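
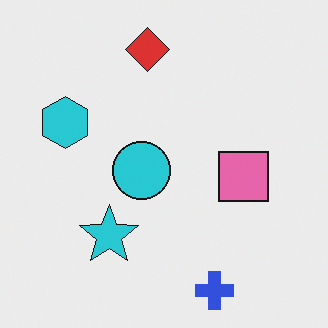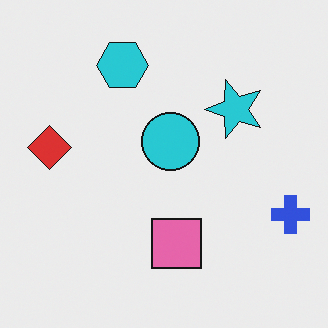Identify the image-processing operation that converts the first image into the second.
This is the original image transposed (reflected across the top-left ↔ bottom-right diagonal).

Shapes have swapped their row and column positions — what was in the top-right is now in the bottom-left — a diagonal reflection.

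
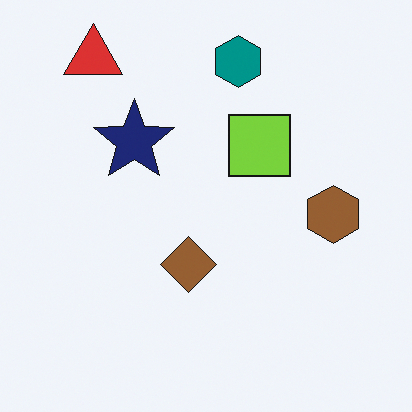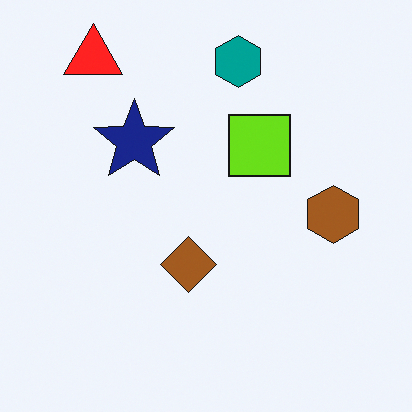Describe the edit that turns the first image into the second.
Slightly oversaturated.

All colors are more vivid — a global saturation change.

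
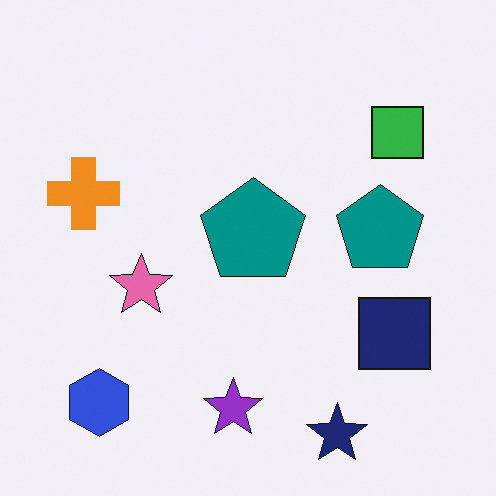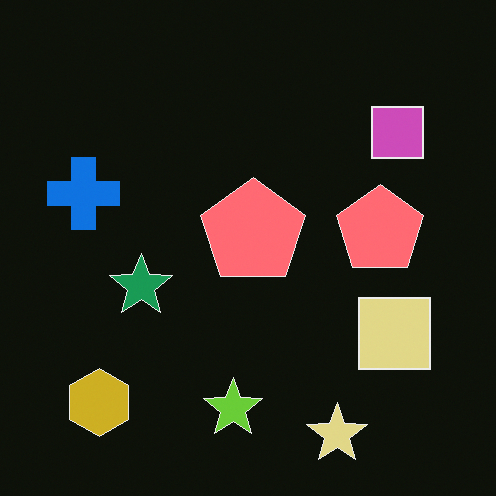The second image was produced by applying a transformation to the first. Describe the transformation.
The image was color-inverted (negative).

The light background has become dark and every shape's color is its complement — a photographic negative.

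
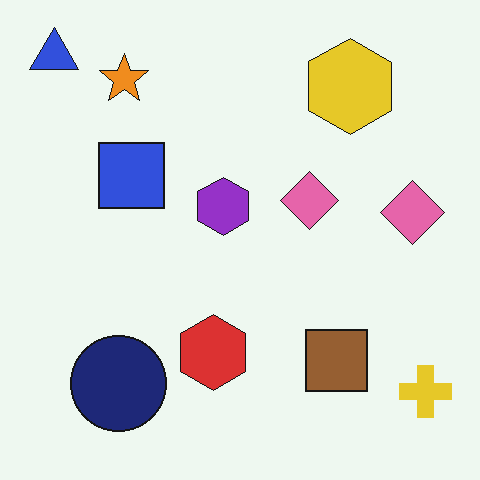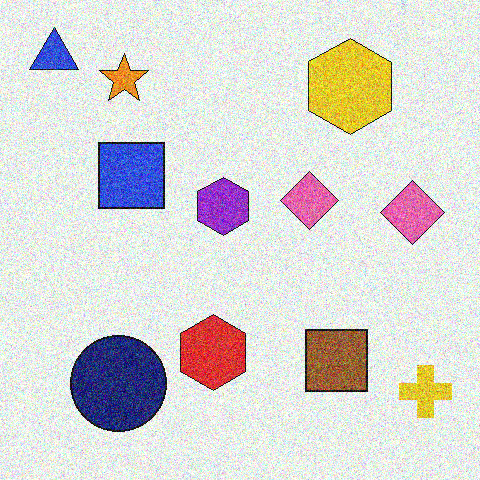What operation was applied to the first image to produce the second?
The image was degraded with a thick layer of grain.

Random speckle covers the whole image, including the flat background.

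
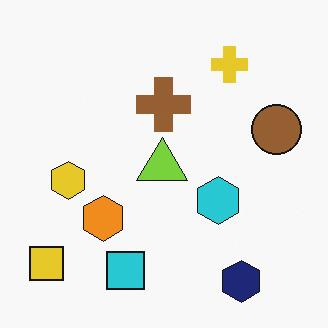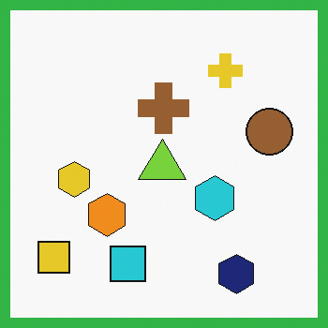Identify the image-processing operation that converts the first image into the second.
The transformation is: framed with a green border.

A solid green frame runs around the edge of the second image, with the content slightly shrunk inside it.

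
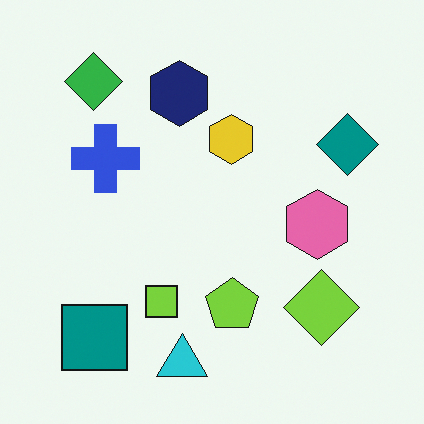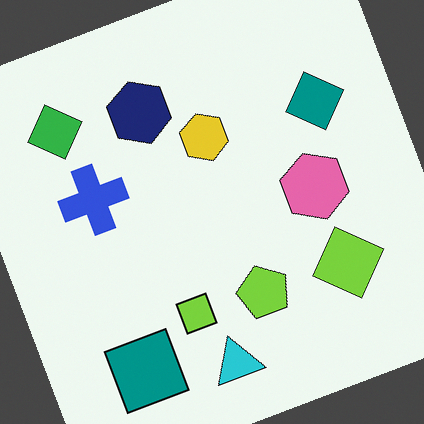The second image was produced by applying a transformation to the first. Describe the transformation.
This is the original image rotated counter-clockwise by a clearly visible amount.

Every shape is tilted by the same angle and the image corners show triangular fill wedges — a whole-image rotation by a non-right angle.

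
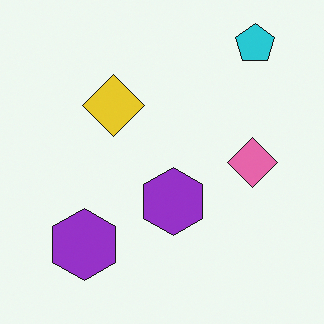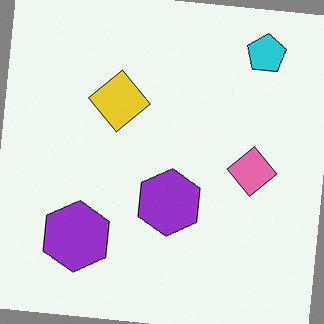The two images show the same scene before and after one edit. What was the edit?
The second image is the first rotated clockwise by a slight angle.

Every shape is tilted by the same angle and the image corners show triangular fill wedges — a whole-image rotation by a non-right angle.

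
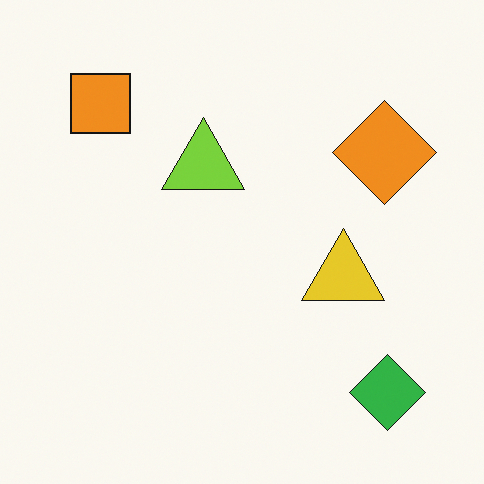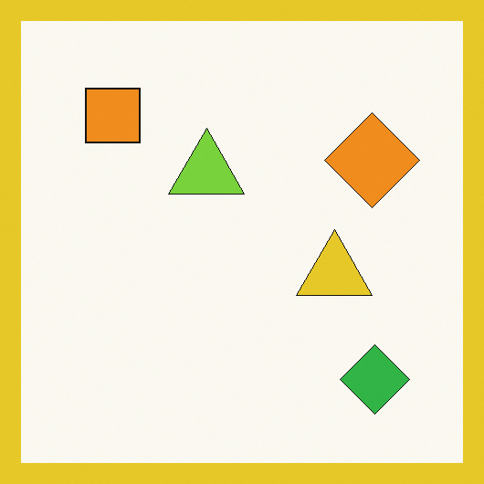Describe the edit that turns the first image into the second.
The image was framed with a yellow border.

A solid yellow frame runs around the edge of the second image, with the content slightly shrunk inside it.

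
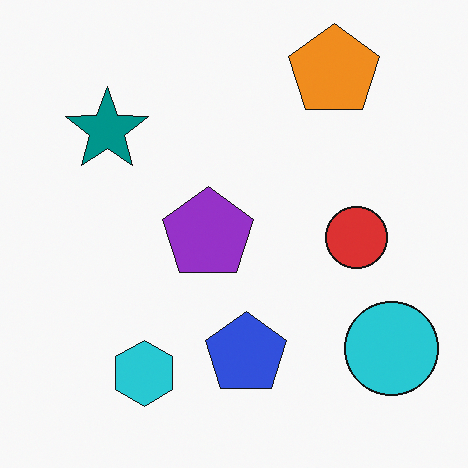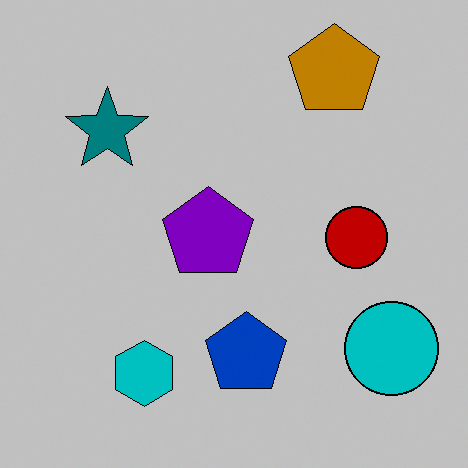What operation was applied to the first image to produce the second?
The image was aggressively posterized.

Each flat color has snapped to a coarser quantized level — most visibly, the near-white background has dropped to a flat grey.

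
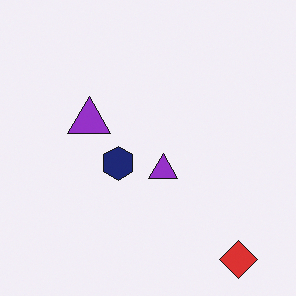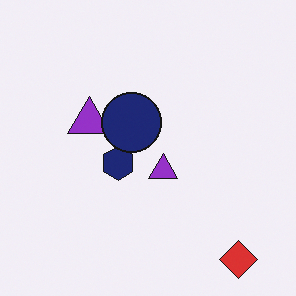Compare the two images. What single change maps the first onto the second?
It was overlaid with an additional navy circle.

A navy circle appears in the second image that is absent from the first.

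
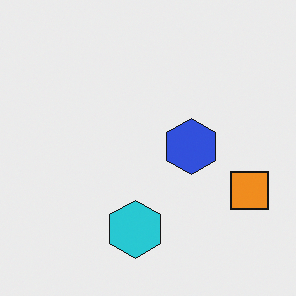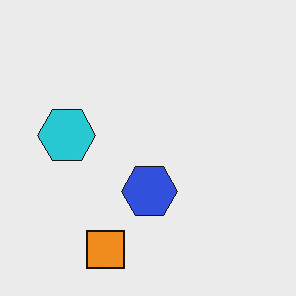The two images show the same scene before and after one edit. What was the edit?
The second image is the first rotated 90° clockwise.

The orange square sits in the right of the first image and the bottom of the second — consistent with a whole-image 90° clockwise rotation.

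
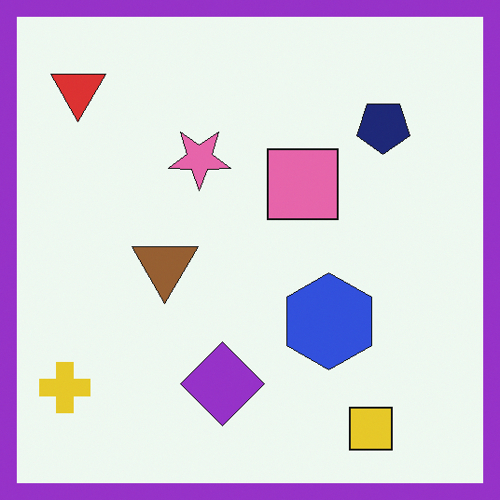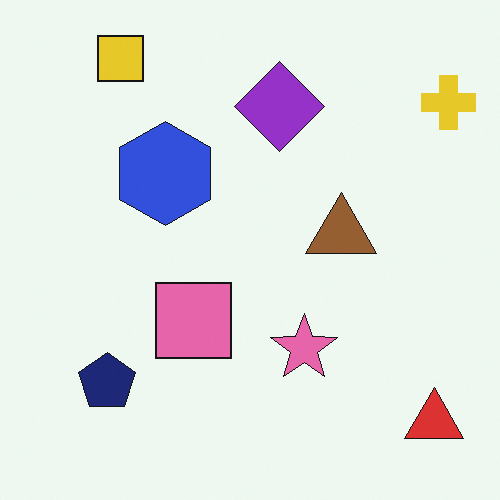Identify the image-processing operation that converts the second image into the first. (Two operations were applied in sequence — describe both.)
Rotated 180°, then framed with a purple border.

The red triangle sits in the bottom-right of the second image and the top-left of the first — consistent with a whole-image 180° rotation. A solid purple frame runs around the edge of the first image, with the content slightly shrunk inside it.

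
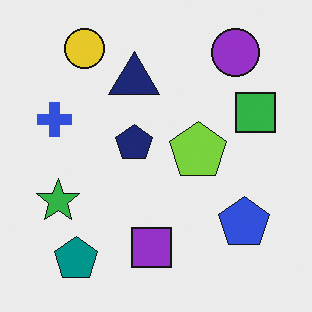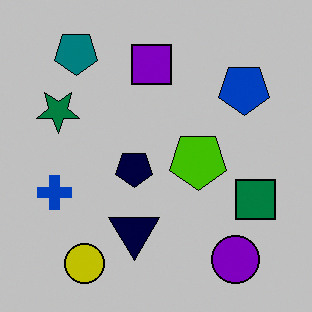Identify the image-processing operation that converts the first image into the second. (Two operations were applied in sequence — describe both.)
The image was heavily posterized to just a handful of flat colors, then flipped vertically (top ↔ bottom).

Each flat color has snapped to a coarser quantized level — most visibly, the near-white background has dropped to a flat grey. The yellow circle is in the top-left of the first image and the bottom-left of the second — shapes on opposite sides of the horizontal midline have swapped in a mirror flip.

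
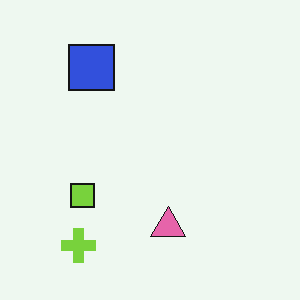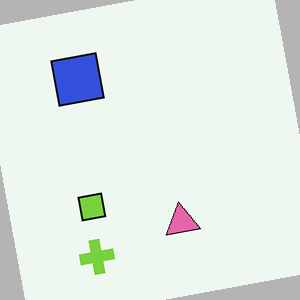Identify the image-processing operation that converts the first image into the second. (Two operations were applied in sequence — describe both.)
It was rotated counter-clockwise by a slight angle, then given moderate JPEG compression.

Every shape is tilted by the same angle and the image corners show triangular fill wedges — a whole-image rotation by a non-right angle. Blocky 8×8 compression artifacts appear around shape edges and the flat background shows ringing — characteristic JPEG degradation.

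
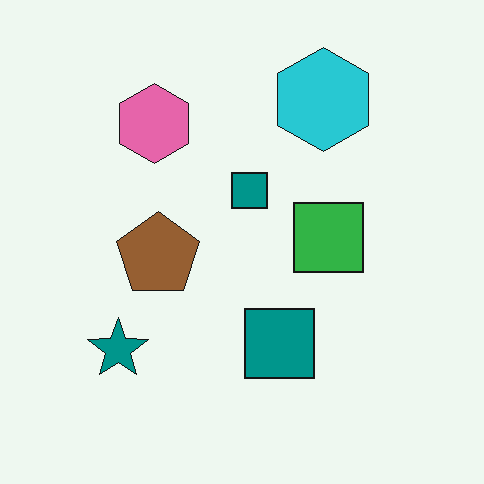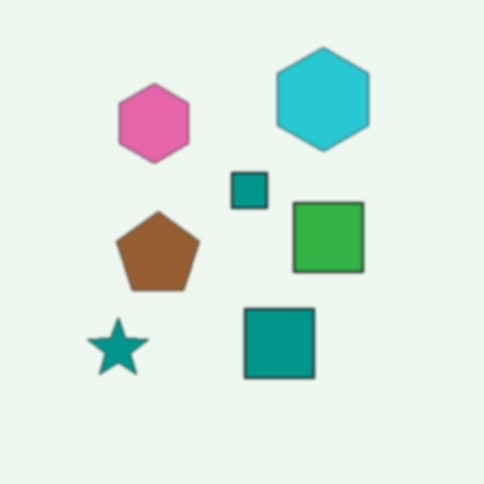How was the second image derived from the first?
The transformation is: slightly softened.

Shape edges and outlines are uniformly softened across the whole image.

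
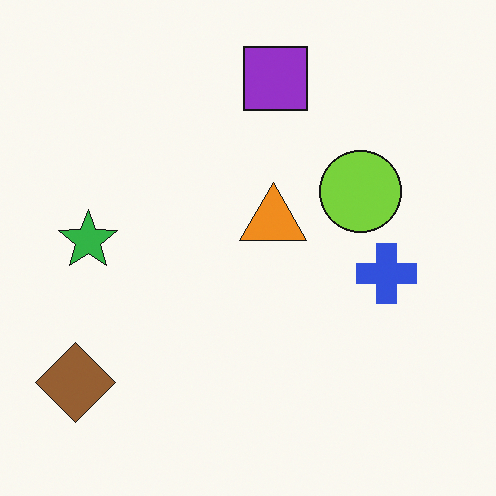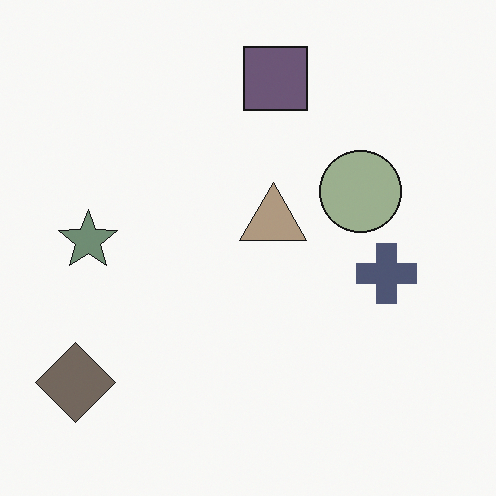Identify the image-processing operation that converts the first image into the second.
Made much more muted (saturation change).

All colors are more muted and greyish — a global saturation change.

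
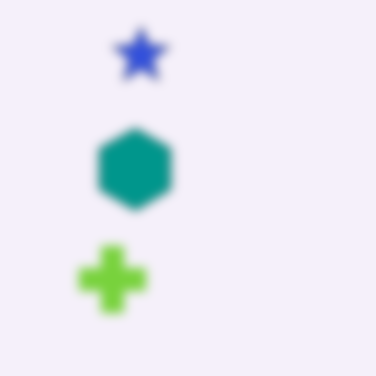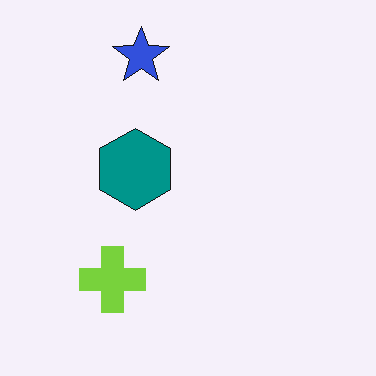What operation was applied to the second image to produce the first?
The image was heavily blurred.

Shape edges and outlines are uniformly softened across the whole image.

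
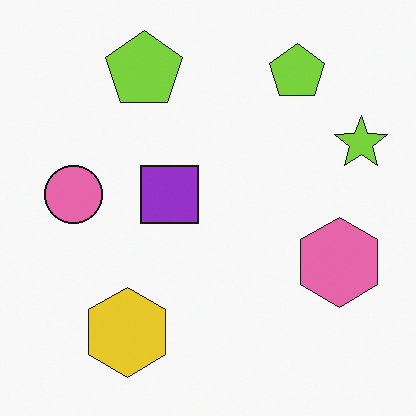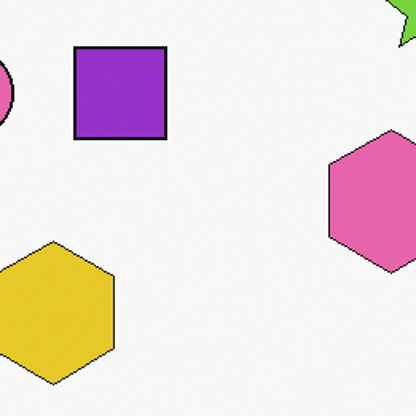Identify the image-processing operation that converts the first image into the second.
This is the original image cropped slightly and scaled back up.

The visible shapes are larger and the field of view is narrower; shapes near the original edges may be partly or wholly outside the frame — a crop-and-rescale.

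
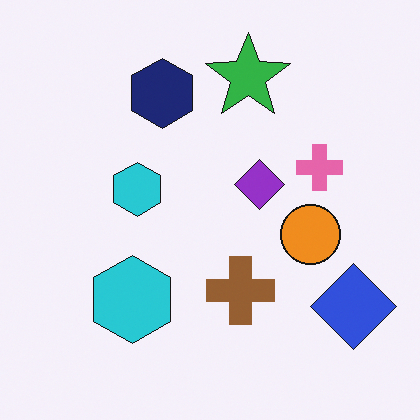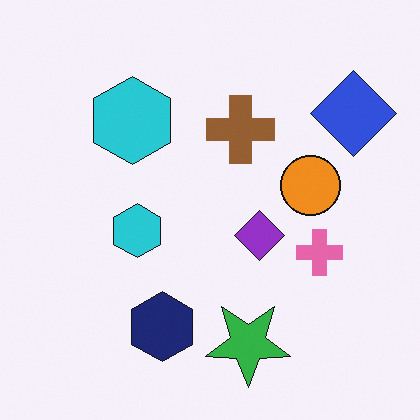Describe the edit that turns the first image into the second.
This is the original image flipped vertically (top ↔ bottom).

The green star is in the top of the first image and the bottom of the second — shapes on opposite sides of the horizontal midline have swapped in a mirror flip.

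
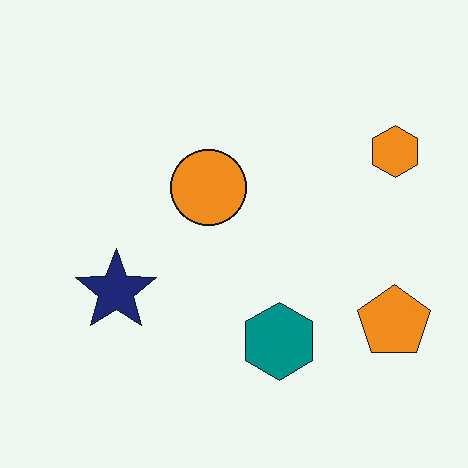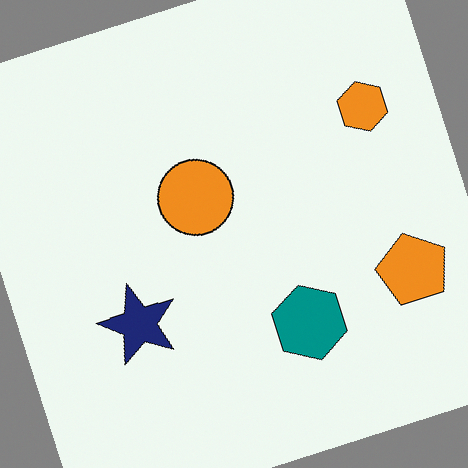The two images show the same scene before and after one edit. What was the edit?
It was rotated counter-clockwise by a moderate amount.

Every shape is tilted by the same angle and the image corners show triangular fill wedges — a whole-image rotation by a non-right angle.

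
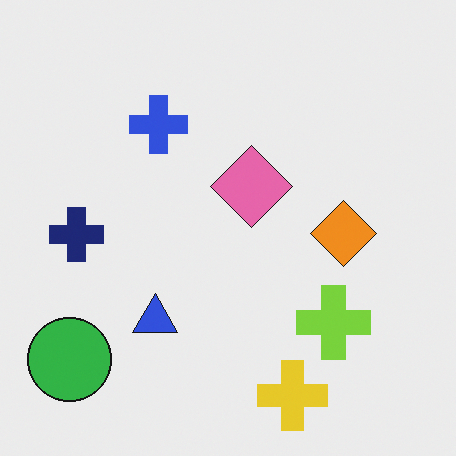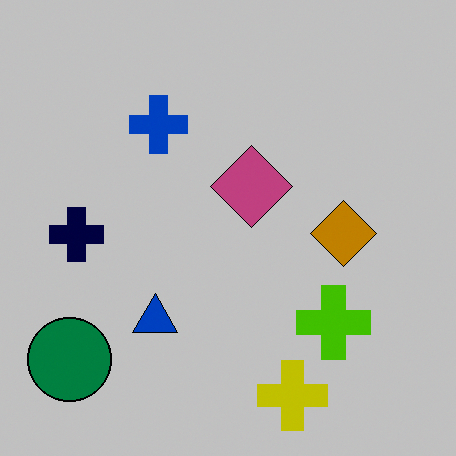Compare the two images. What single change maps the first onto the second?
It was aggressively posterized.

Each flat color has snapped to a coarser quantized level — most visibly, the near-white background has dropped to a flat grey.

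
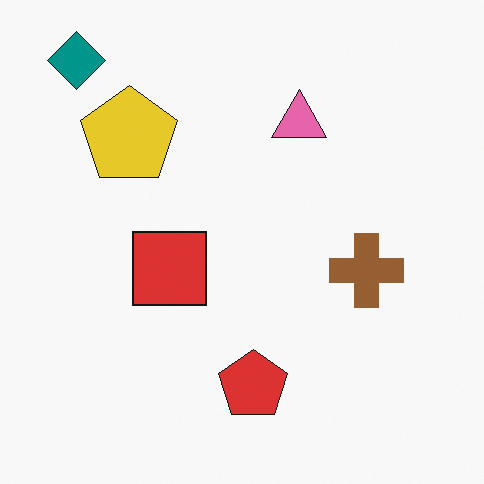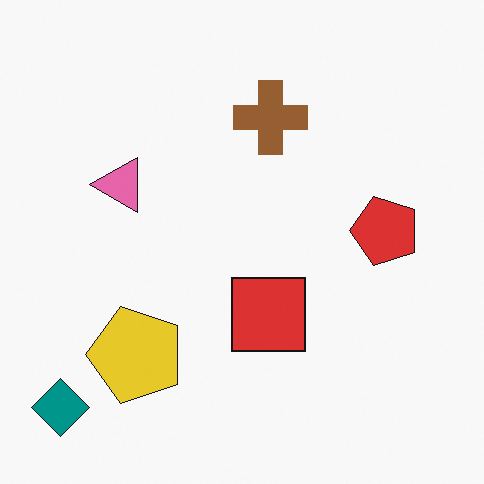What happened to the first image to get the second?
The image was rotated 90° counter-clockwise.

The teal diamond sits in the top-left of the first image and the bottom-left of the second — consistent with a whole-image 90° counter-clockwise rotation.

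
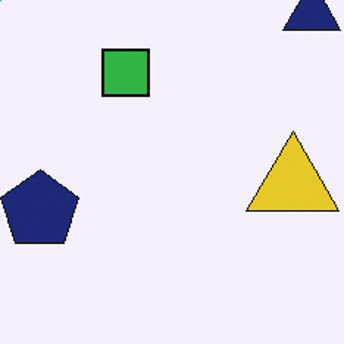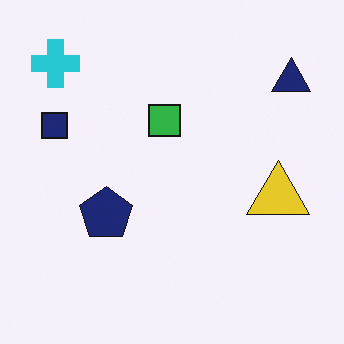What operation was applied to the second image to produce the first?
This is the original image cropped to a modestly smaller region and rescaled.

The visible shapes are larger and the field of view is narrower; shapes near the original edges may be partly or wholly outside the frame — a crop-and-rescale.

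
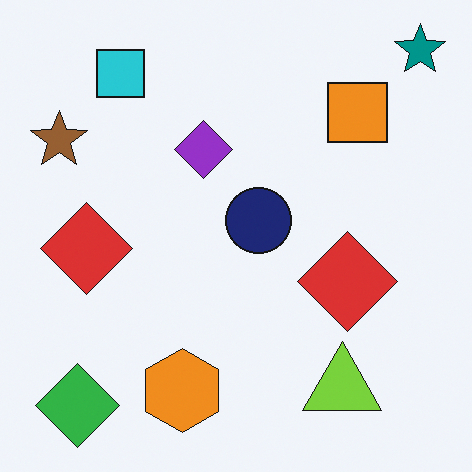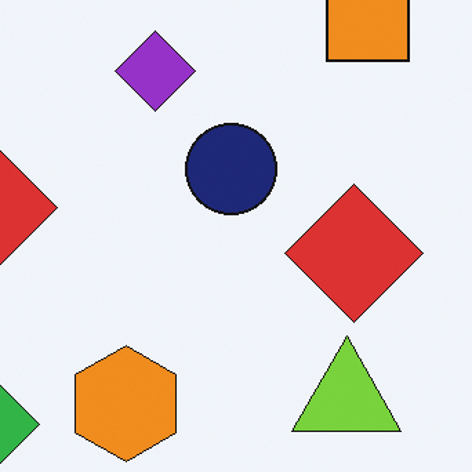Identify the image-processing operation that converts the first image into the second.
This is the original image cropped slightly and scaled back up.

The visible shapes are larger and the field of view is narrower; shapes near the original edges may be partly or wholly outside the frame — a crop-and-rescale.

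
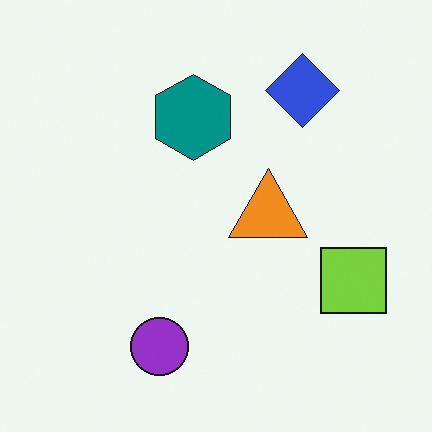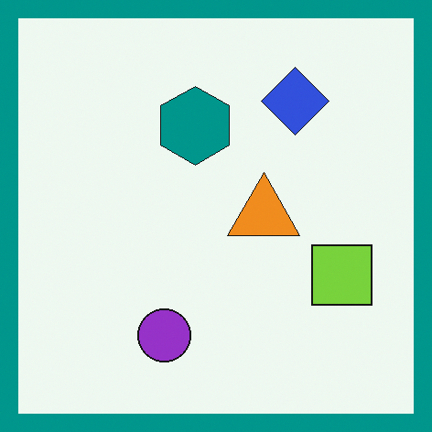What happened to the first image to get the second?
The transformation is: framed with a teal border.

A solid teal frame runs around the edge of the second image, with the content slightly shrunk inside it.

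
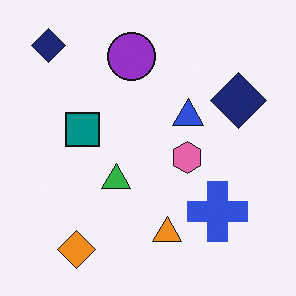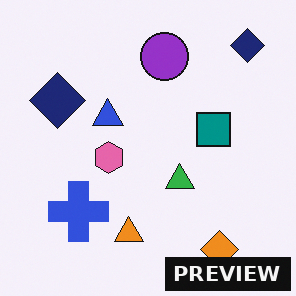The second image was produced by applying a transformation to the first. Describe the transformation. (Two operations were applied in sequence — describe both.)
The transformation is: flipped horizontally (left ↔ right), then watermarked with the text "PREVIEW" in the lower-right corner.

The orange diamond is in the bottom-left of the first image and the bottom-right of the second — shapes on opposite sides of the vertical midline have swapped in a mirror flip. A dark label reading "PREVIEW" appears in the lower-right corner.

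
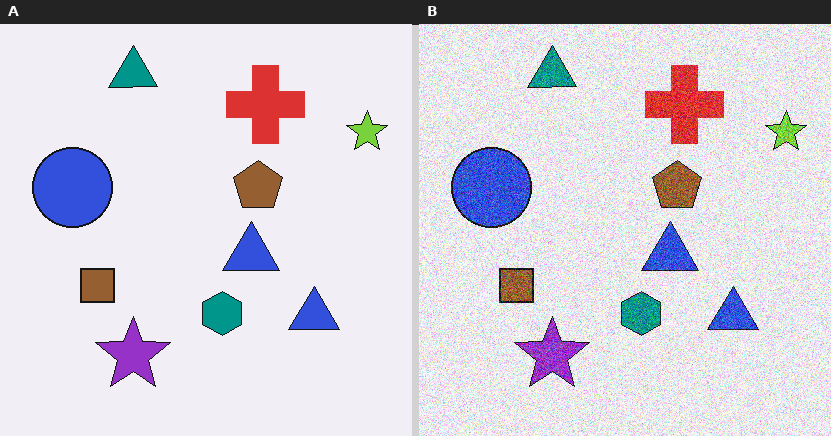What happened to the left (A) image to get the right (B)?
It was degraded with heavy additive noise.

Random speckle covers the whole image, including the flat background.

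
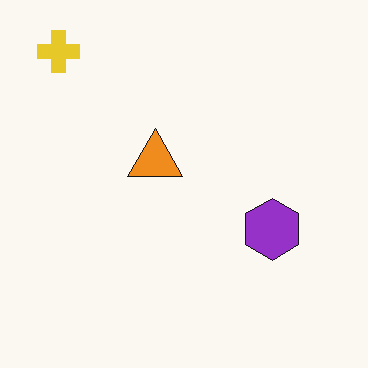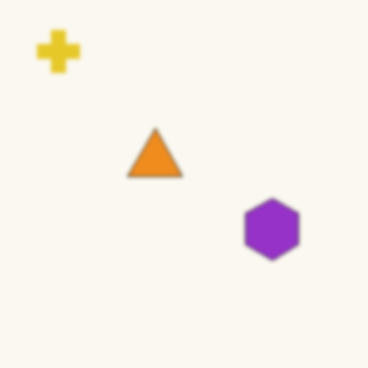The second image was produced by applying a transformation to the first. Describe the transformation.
This is the original image given a subtle gaussian blur.

Shape edges and outlines are uniformly softened across the whole image.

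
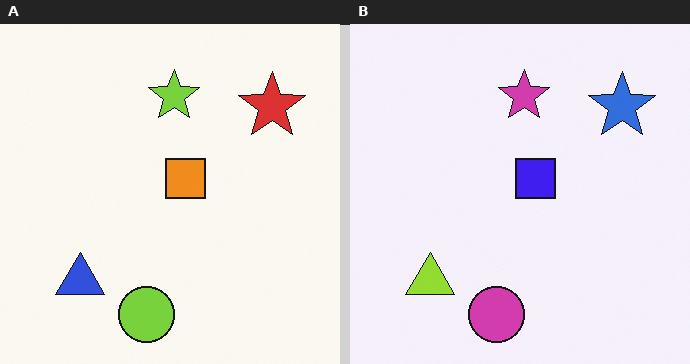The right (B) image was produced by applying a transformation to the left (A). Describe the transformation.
The transformation is: hue-shifted by a large amount.

Every shape's color has rotated by the same amount around the hue wheel — a uniform hue shift.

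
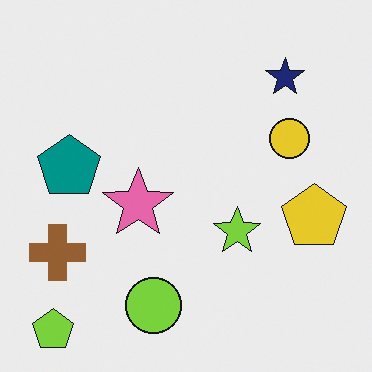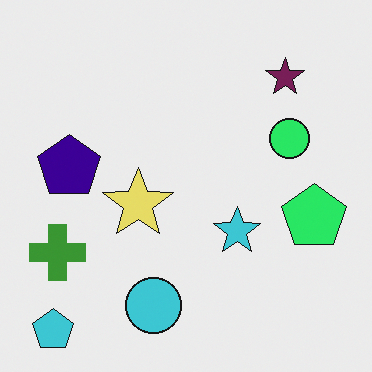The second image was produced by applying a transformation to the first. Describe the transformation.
The image was hue-shifted by a moderate amount.

Every shape's color has rotated by the same amount around the hue wheel — a uniform hue shift.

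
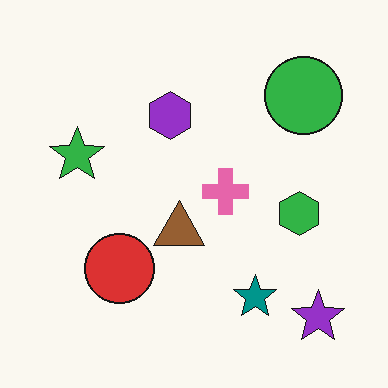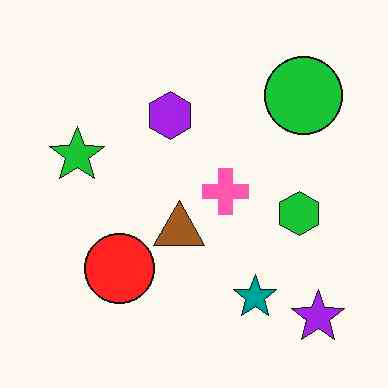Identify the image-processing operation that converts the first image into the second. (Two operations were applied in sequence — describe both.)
The transformation is: JPEG-compressed with visible artifacts, then slightly oversaturated.

Blocky 8×8 compression artifacts appear around shape edges and the flat background shows ringing — characteristic JPEG degradation. All colors are more vivid — a global saturation change.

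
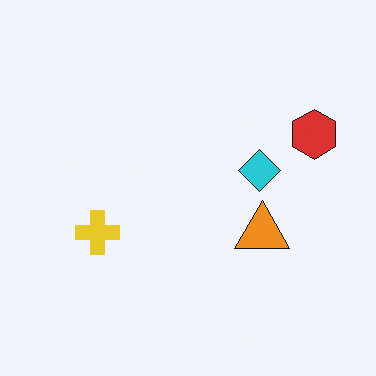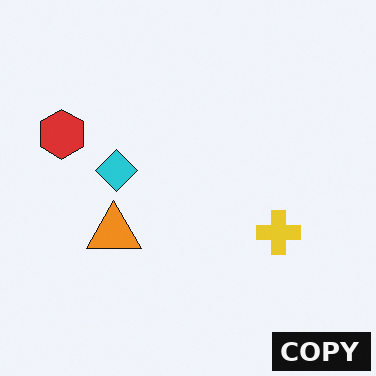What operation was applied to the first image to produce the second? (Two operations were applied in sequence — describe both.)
The transformation is: flipped horizontally (left ↔ right), then watermarked with the text "COPY" in the lower-right corner.

The red hexagon is in the right of the first image and the left of the second — shapes on opposite sides of the vertical midline have swapped in a mirror flip. A dark label reading "COPY" appears in the lower-right corner.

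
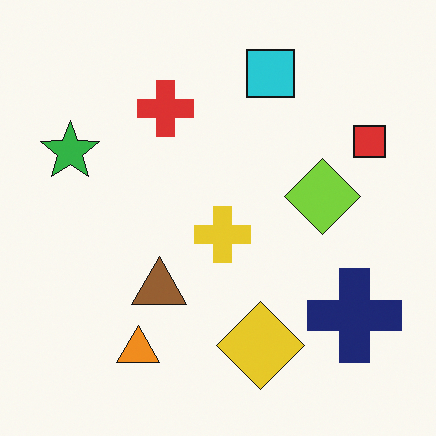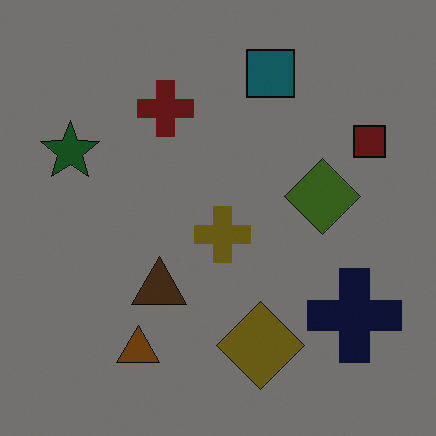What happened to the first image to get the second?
The second image is the first darkened a lot.

Every pixel — background and shapes alike — is uniformly darkened.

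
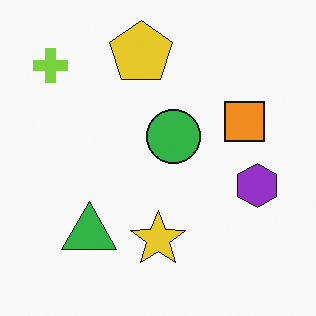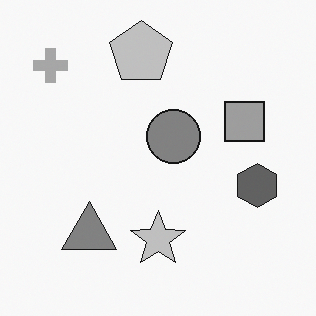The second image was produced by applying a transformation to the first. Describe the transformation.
The transformation is: converted to grayscale.

All color is removed — every shape is now a shade of grey.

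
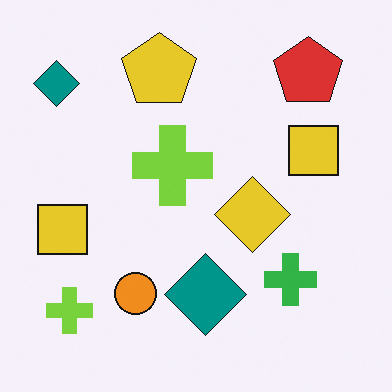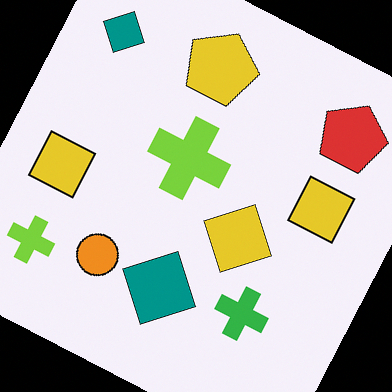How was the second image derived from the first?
The transformation is: rotated clockwise by a moderate amount.

Every shape is tilted by the same angle and the image corners show triangular fill wedges — a whole-image rotation by a non-right angle.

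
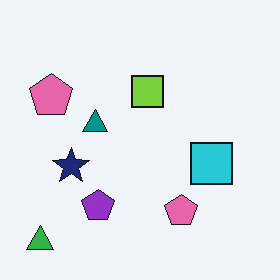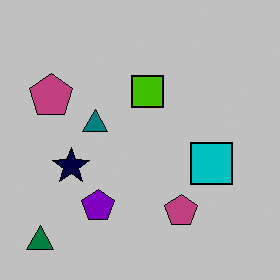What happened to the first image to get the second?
Heavily posterized to just a handful of flat colors.

Each flat color has snapped to a coarser quantized level — most visibly, the near-white background has dropped to a flat grey.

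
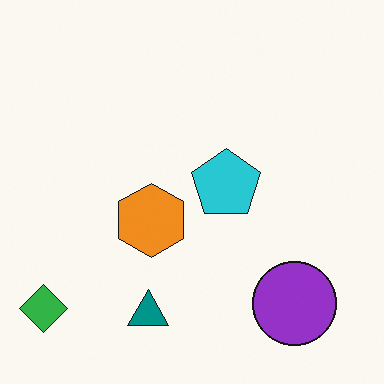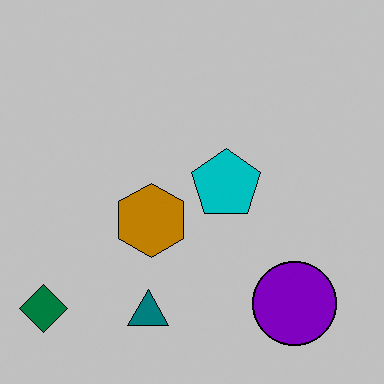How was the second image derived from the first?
The image was aggressively posterized.

Each flat color has snapped to a coarser quantized level — most visibly, the near-white background has dropped to a flat grey.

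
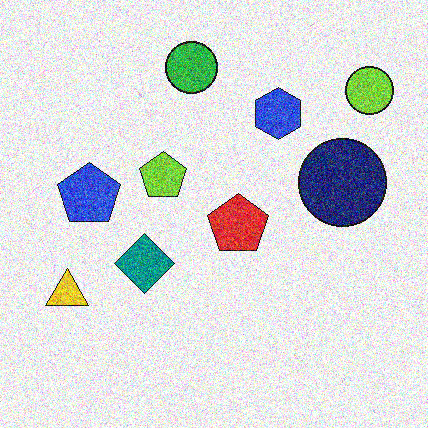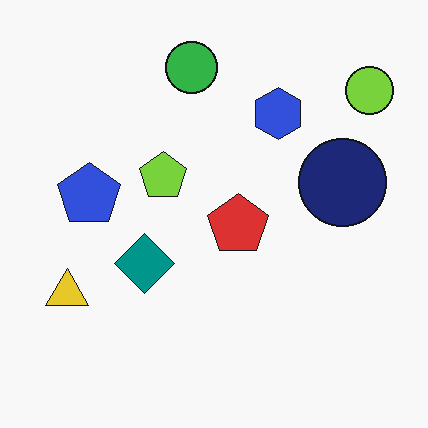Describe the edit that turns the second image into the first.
The transformation is: degraded with strong gaussian noise.

Random speckle covers the whole image, including the flat background.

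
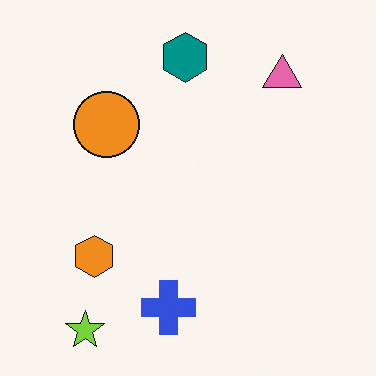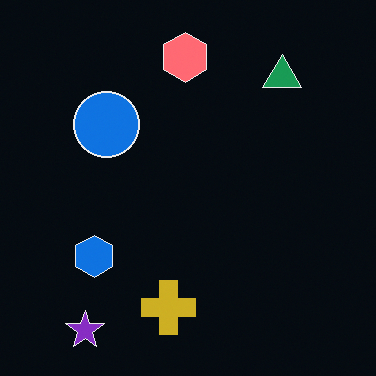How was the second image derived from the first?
The image was color-inverted (negative).

The light background has become dark and every shape's color is its complement — a photographic negative.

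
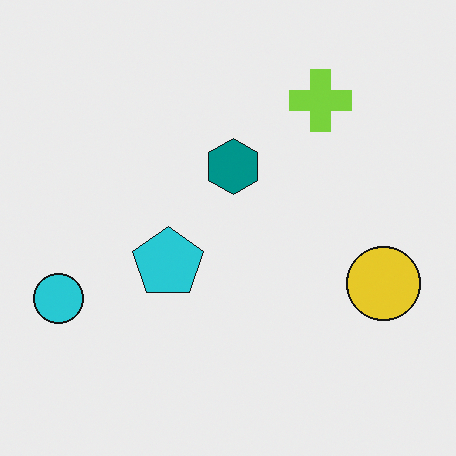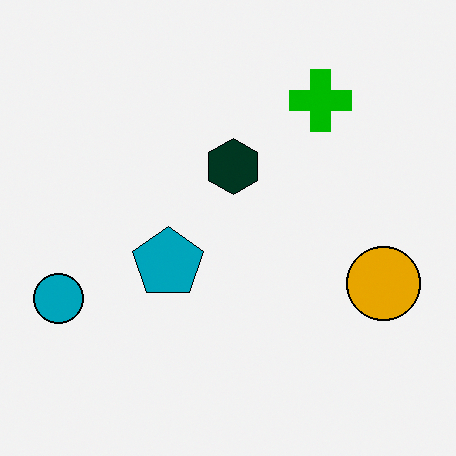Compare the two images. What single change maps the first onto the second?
The image was boosted in contrast.

Tones are pushed away from mid-grey across the whole image — a global contrast change.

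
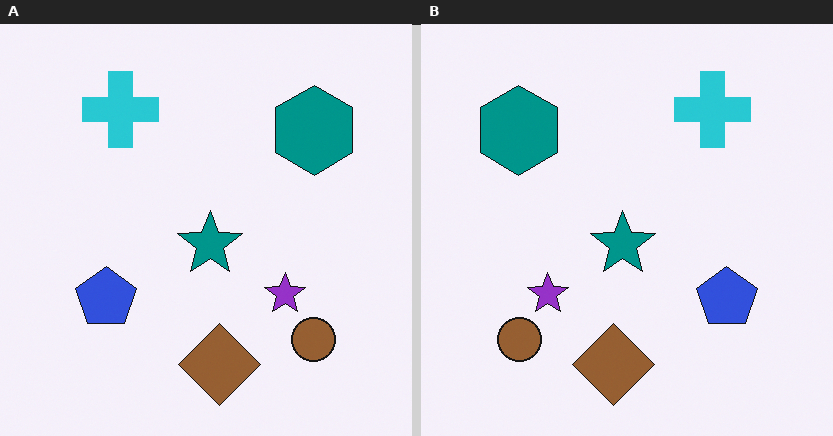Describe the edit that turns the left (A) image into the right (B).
This is the original image flipped horizontally (left ↔ right).

The teal hexagon is in the top-right of the left (A) image and the top-left of the right (B) — shapes on opposite sides of the vertical midline have swapped in a mirror flip.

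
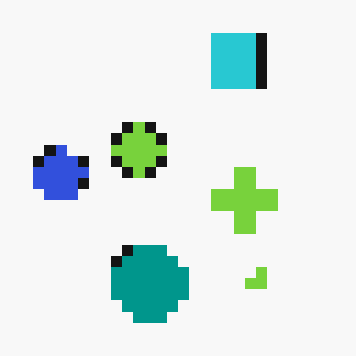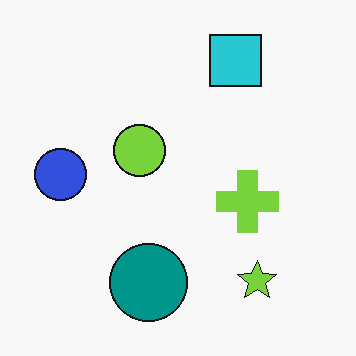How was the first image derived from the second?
The transformation is: heavily pixelated into large blocks.

Shapes are reduced to large square blocks; fine edges and outlines are lost — a downscale-then-upscale (mosaic) effect.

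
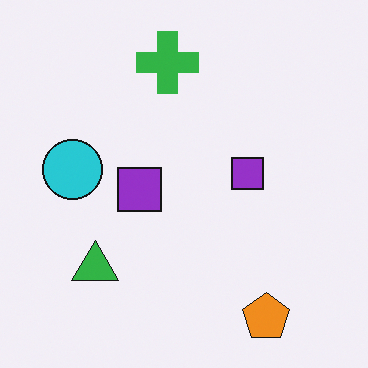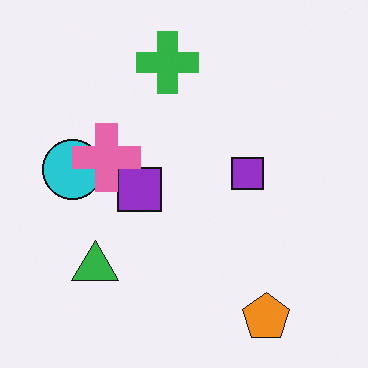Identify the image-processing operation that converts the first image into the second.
This is the original image overlaid with an additional pink cross.

A pink cross appears in the second image that is absent from the first.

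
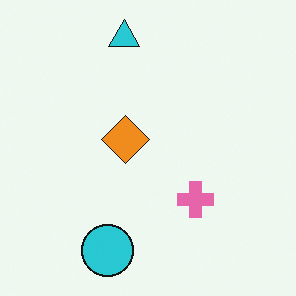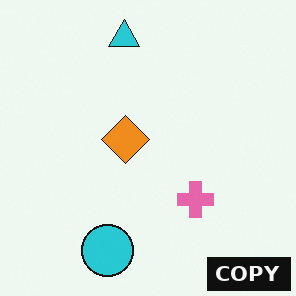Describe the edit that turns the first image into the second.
The image was watermarked with the text "COPY" in the lower-right corner.

A dark label reading "COPY" appears in the lower-right corner.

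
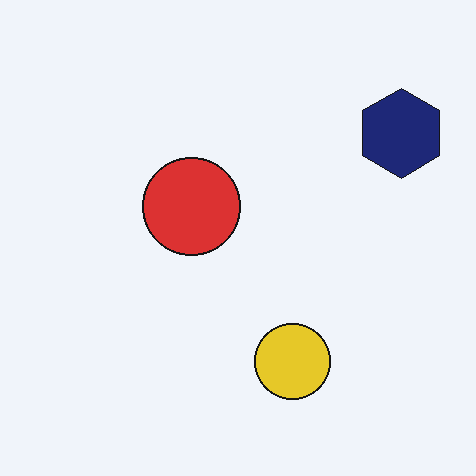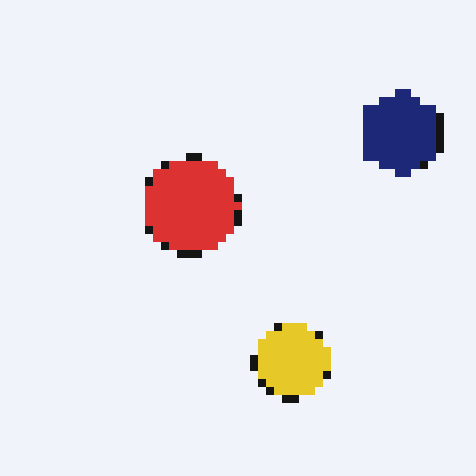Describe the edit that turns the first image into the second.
Moderately pixelated.

Shapes are reduced to large square blocks; fine edges and outlines are lost — a downscale-then-upscale (mosaic) effect.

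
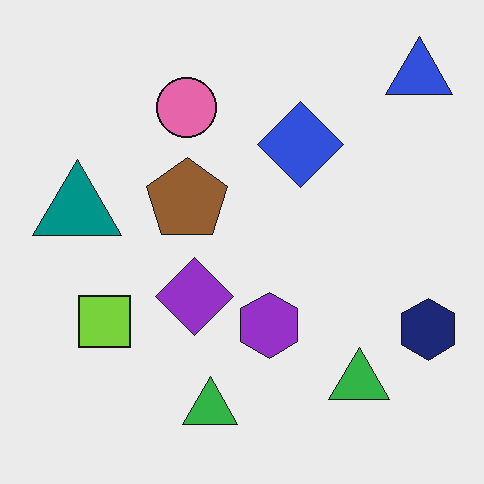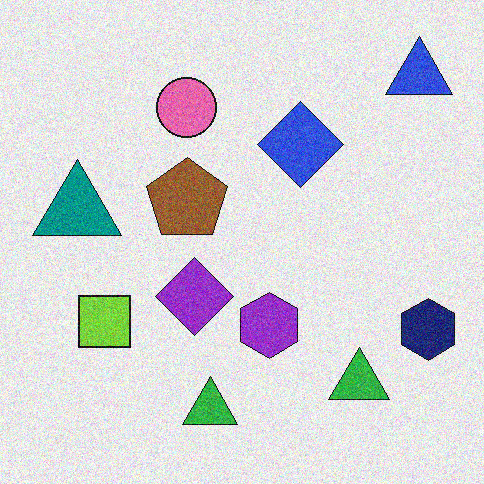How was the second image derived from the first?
The transformation is: degraded with visible gaussian noise.

Random speckle covers the whole image, including the flat background.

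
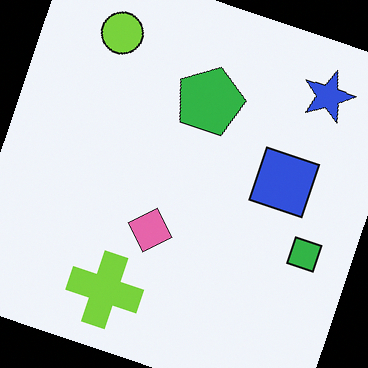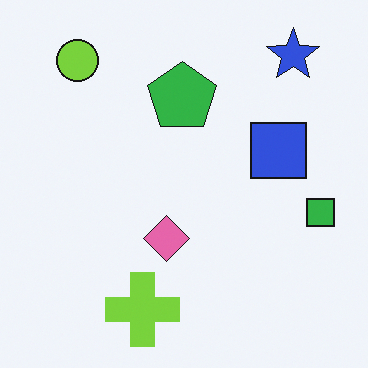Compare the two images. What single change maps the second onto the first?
It was rotated clockwise by a moderate amount.

Every shape is tilted by the same angle and the image corners show triangular fill wedges — a whole-image rotation by a non-right angle.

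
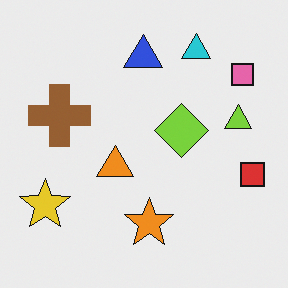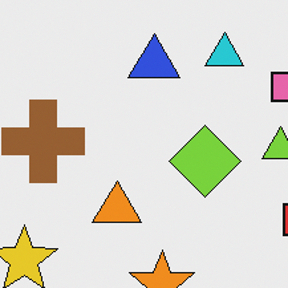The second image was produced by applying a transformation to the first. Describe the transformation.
The transformation is: cropped slightly and scaled back up.

The visible shapes are larger and the field of view is narrower; shapes near the original edges may be partly or wholly outside the frame — a crop-and-rescale.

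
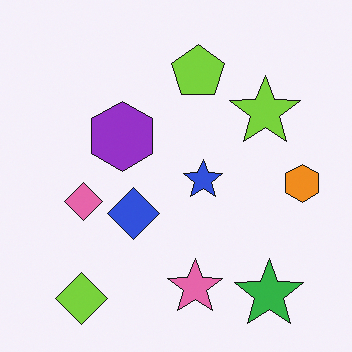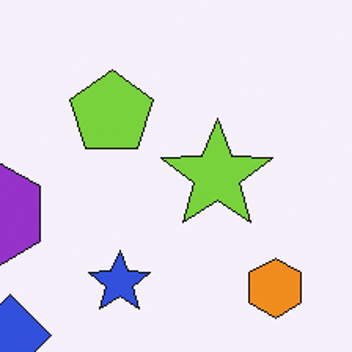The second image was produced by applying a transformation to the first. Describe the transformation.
The image was cropped slightly and scaled back up.

The visible shapes are larger and the field of view is narrower; shapes near the original edges may be partly or wholly outside the frame — a crop-and-rescale.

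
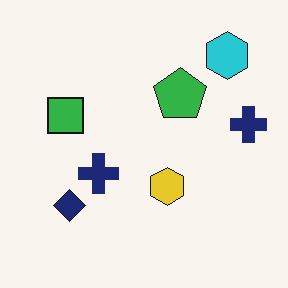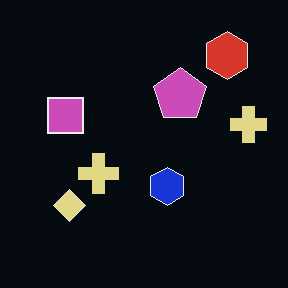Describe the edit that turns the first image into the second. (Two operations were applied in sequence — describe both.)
The transformation is: given moderate JPEG compression, then color-inverted (negative).

Blocky 8×8 compression artifacts appear around shape edges and the flat background shows ringing — characteristic JPEG degradation. The light background has become dark and every shape's color is its complement — a photographic negative.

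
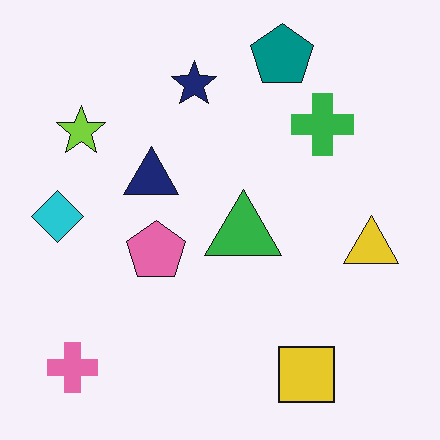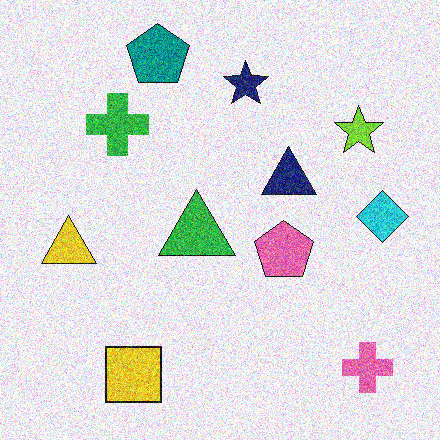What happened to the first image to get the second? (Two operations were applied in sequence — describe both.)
It was flipped horizontally (left ↔ right), then degraded with strong gaussian noise.

The cyan diamond is in the left of the first image and the right of the second — shapes on opposite sides of the vertical midline have swapped in a mirror flip. Random speckle covers the whole image, including the flat background.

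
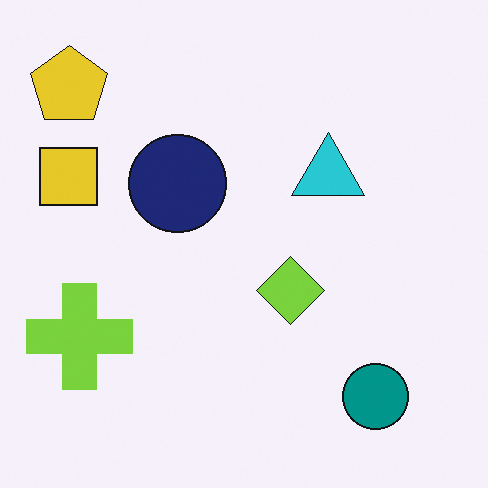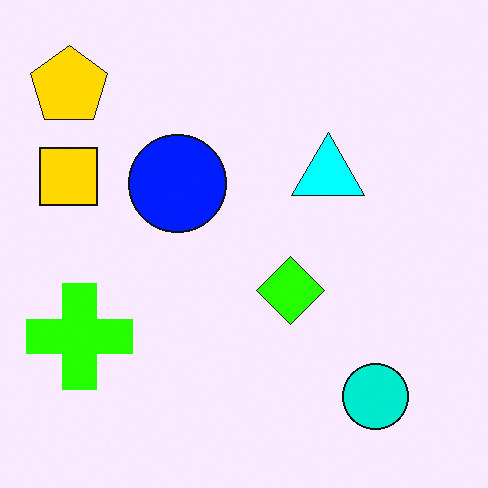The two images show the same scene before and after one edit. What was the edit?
This is the original image heavily oversaturated.

All colors are more vivid — a global saturation change.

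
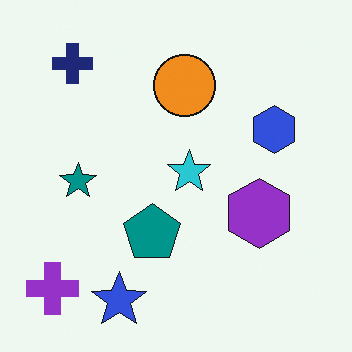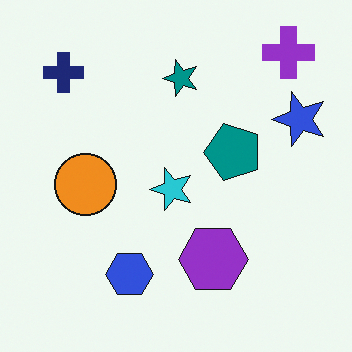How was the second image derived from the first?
The second image is the first transposed (reflected across the top-left ↔ bottom-right diagonal).

Shapes have swapped their row and column positions — what was in the top-right is now in the bottom-left — a diagonal reflection.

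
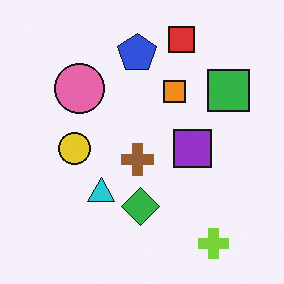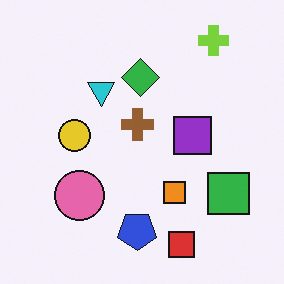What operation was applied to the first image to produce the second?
Flipped vertically (top ↔ bottom).

The red square is in the top of the first image and the bottom of the second — shapes on opposite sides of the horizontal midline have swapped in a mirror flip.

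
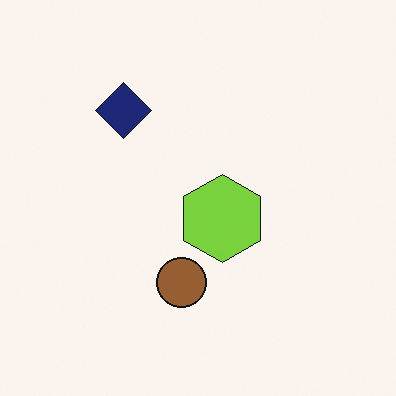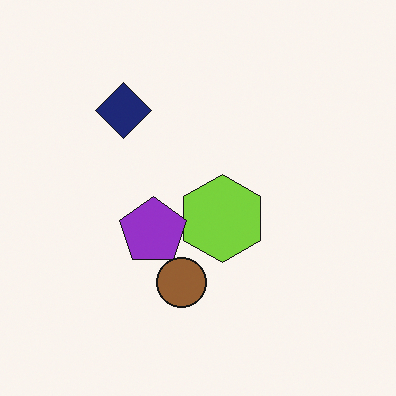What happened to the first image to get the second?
The second image is the first overlaid with an additional purple pentagon.

A purple pentagon appears in the second image that is absent from the first.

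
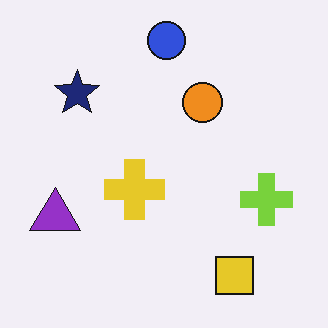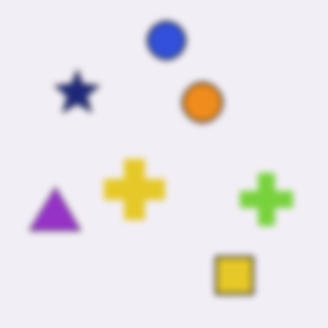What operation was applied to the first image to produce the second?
This is the original image noticeably gaussian-blurred.

Shape edges and outlines are uniformly softened across the whole image.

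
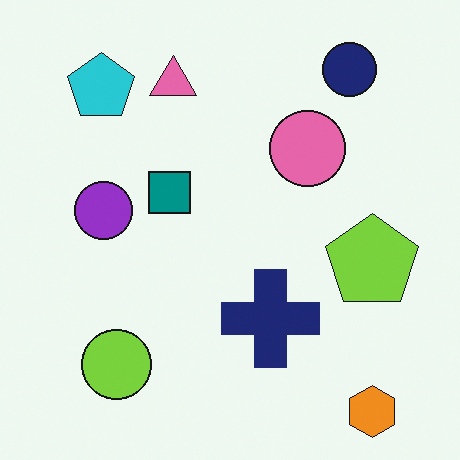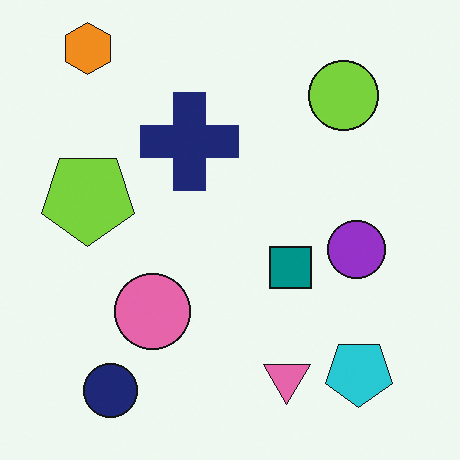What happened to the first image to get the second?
Rotated 180°.

The orange hexagon sits in the bottom-right of the first image and the top-left of the second — consistent with a whole-image 180° rotation.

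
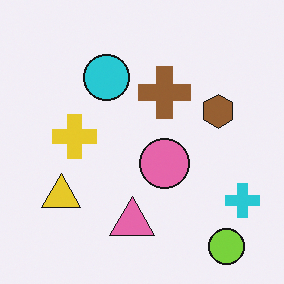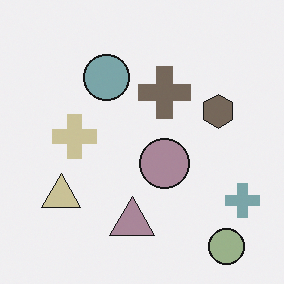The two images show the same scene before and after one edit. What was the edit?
This is the original image made much more muted (saturation change).

All colors are more muted and greyish — a global saturation change.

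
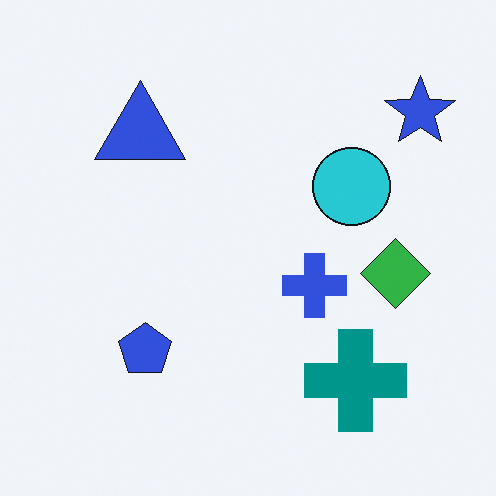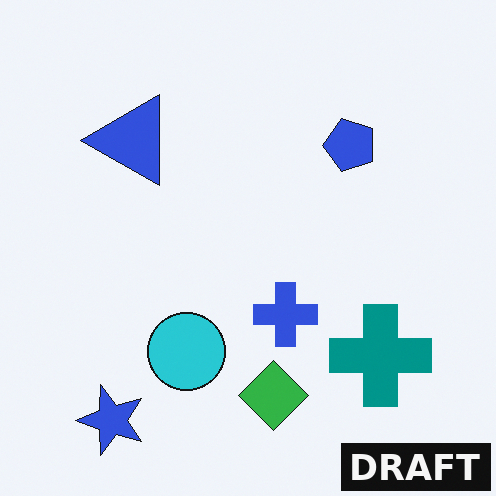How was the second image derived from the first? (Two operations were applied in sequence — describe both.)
It was transposed (reflected across the top-left ↔ bottom-right diagonal), then watermarked with the text "DRAFT" in the lower-right corner.

Shapes have swapped their row and column positions — what was in the top-right is now in the bottom-left — a diagonal reflection. A dark label reading "DRAFT" appears in the lower-right corner.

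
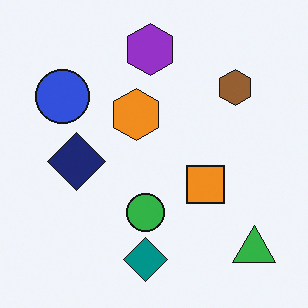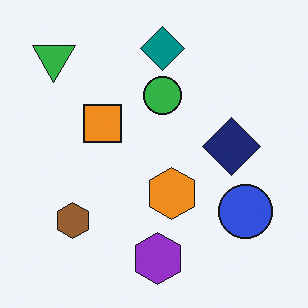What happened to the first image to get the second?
The image was rotated 180°.

The green triangle sits in the bottom-right of the first image and the top-left of the second — consistent with a whole-image 180° rotation.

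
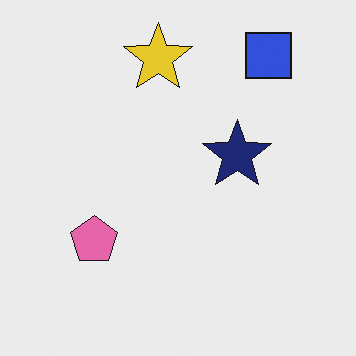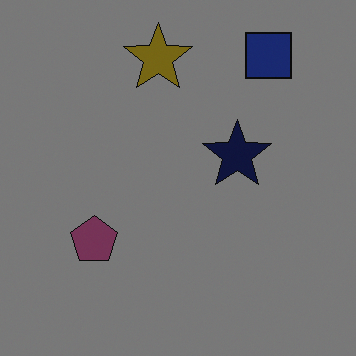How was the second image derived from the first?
The transformation is: noticeably darkened.

Every pixel — background and shapes alike — is uniformly darkened.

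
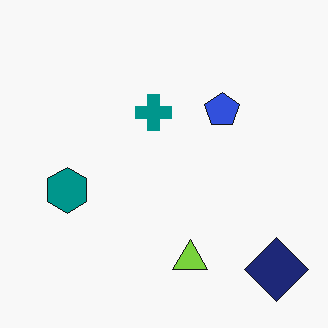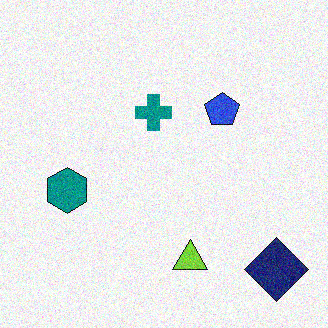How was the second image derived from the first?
The image was degraded with moderate additive noise.

Random speckle covers the whole image, including the flat background.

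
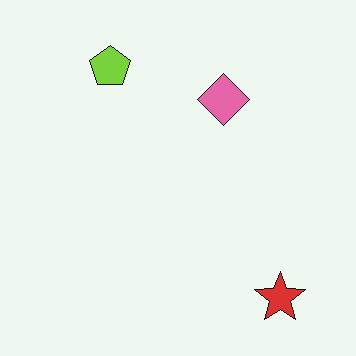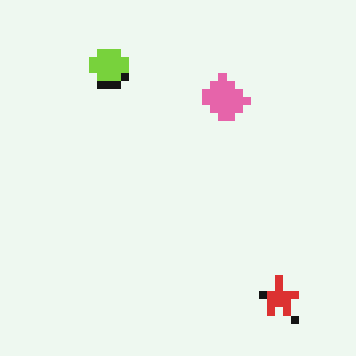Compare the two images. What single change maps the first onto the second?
The transformation is: moderately pixelated.

Shapes are reduced to large square blocks; fine edges and outlines are lost — a downscale-then-upscale (mosaic) effect.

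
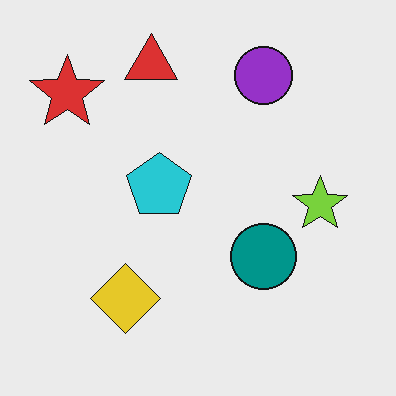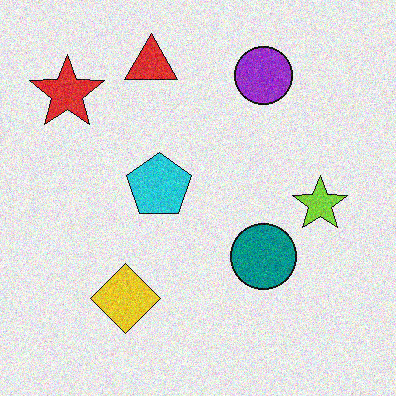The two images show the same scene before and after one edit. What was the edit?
The image was degraded with moderate additive noise.

Random speckle covers the whole image, including the flat background.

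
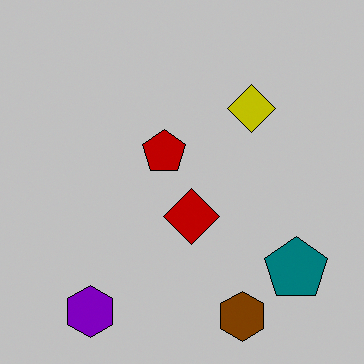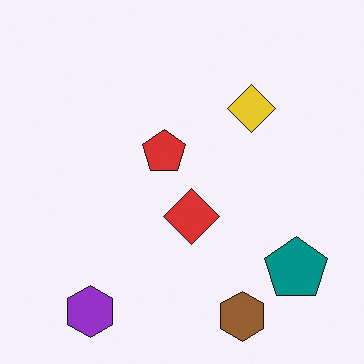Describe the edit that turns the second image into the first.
It was aggressively posterized.

Each flat color has snapped to a coarser quantized level — most visibly, the near-white background has dropped to a flat grey.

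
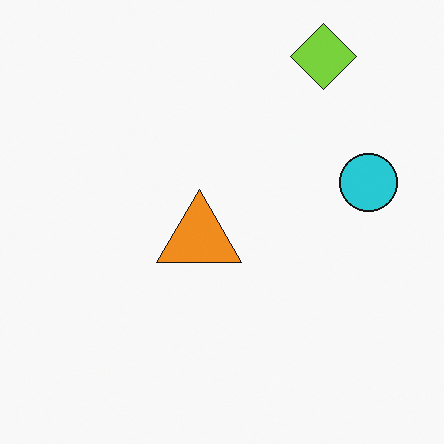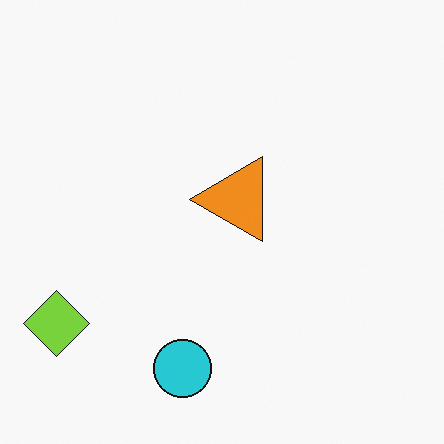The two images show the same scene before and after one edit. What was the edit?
The second image is the first transposed (reflected across the top-left ↔ bottom-right diagonal).

Shapes have swapped their row and column positions — what was in the top-right is now in the bottom-left — a diagonal reflection.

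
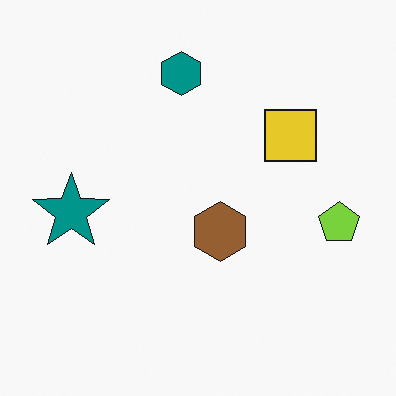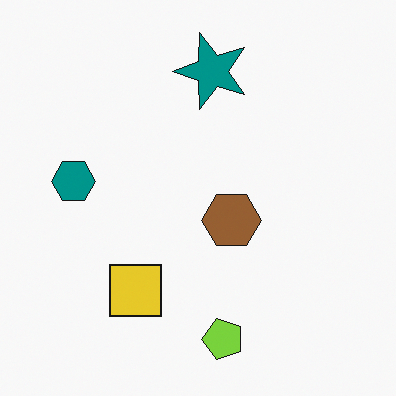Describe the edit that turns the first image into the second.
The image was transposed (reflected across the top-left ↔ bottom-right diagonal).

Shapes have swapped their row and column positions — what was in the top-right is now in the bottom-left — a diagonal reflection.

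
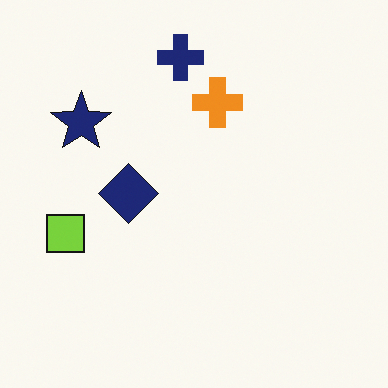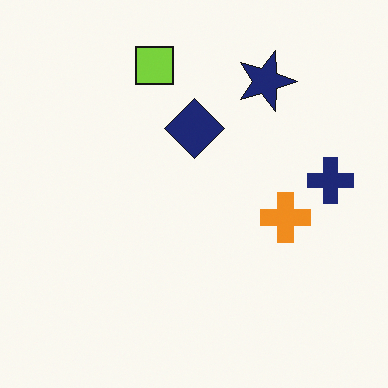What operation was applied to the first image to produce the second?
This is the original image rotated 90° clockwise.

The navy cross sits in the top of the first image and the right of the second — consistent with a whole-image 90° clockwise rotation.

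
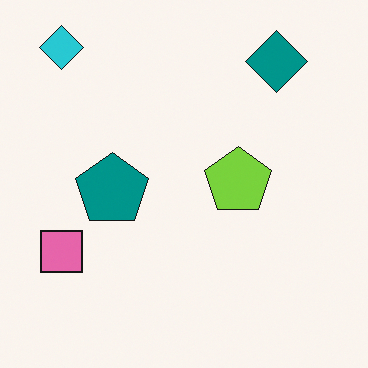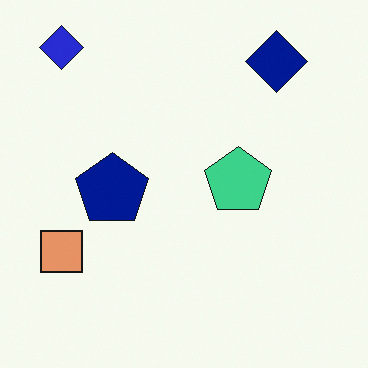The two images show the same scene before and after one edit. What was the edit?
It was hue-shifted by a small amount.

Every shape's color has rotated by the same amount around the hue wheel — a uniform hue shift.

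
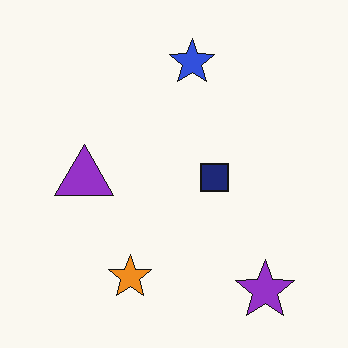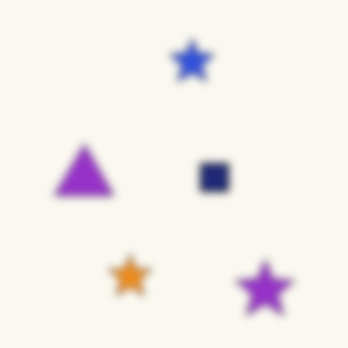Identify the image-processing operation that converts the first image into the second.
The second image is the first moderately blurred.

Shape edges and outlines are uniformly softened across the whole image.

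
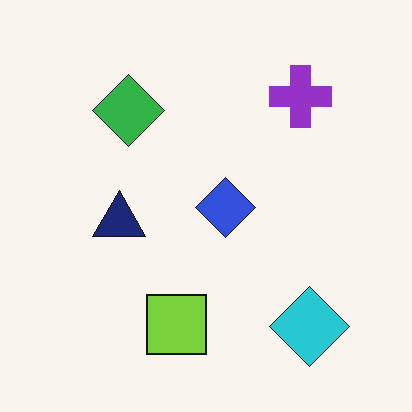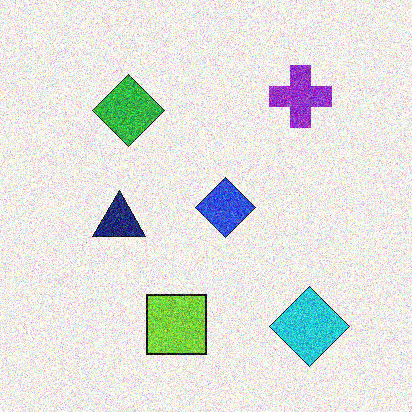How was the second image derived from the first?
The second image is the first degraded with strong gaussian noise.

Random speckle covers the whole image, including the flat background.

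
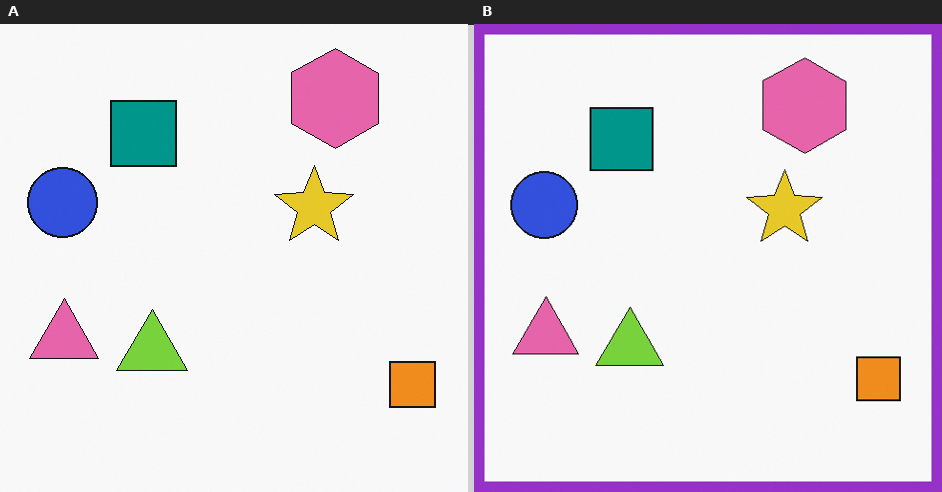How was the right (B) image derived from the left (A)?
The right (B) image is the left (A) framed with a purple border.

A solid purple frame runs around the edge of the right (B) image, with the content slightly shrunk inside it.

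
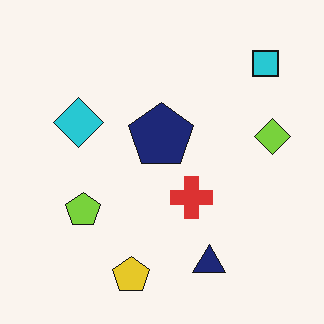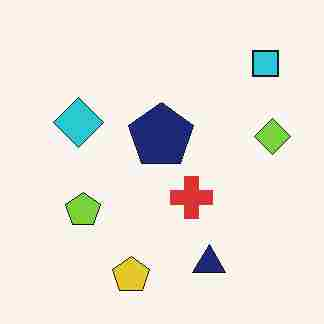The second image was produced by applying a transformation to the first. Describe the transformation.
The image was heavily JPEG-compressed with obvious blocking artifacts.

Blocky 8×8 compression artifacts appear around shape edges and the flat background shows ringing — characteristic JPEG degradation.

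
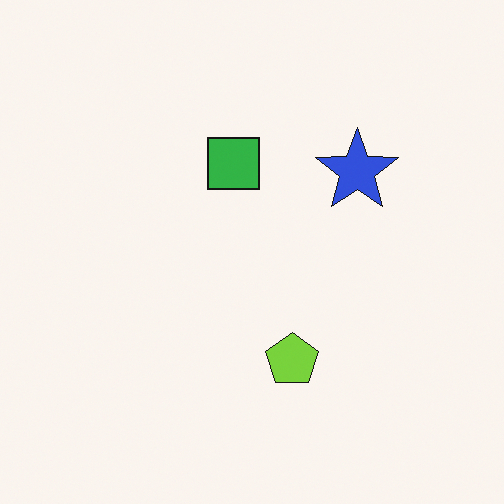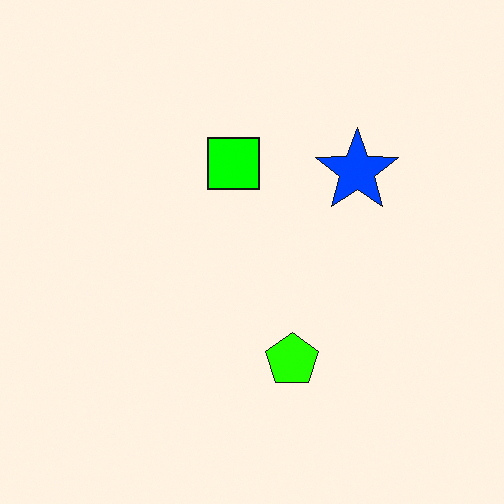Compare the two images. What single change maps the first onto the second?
This is the original image heavily oversaturated.

All colors are more vivid — a global saturation change.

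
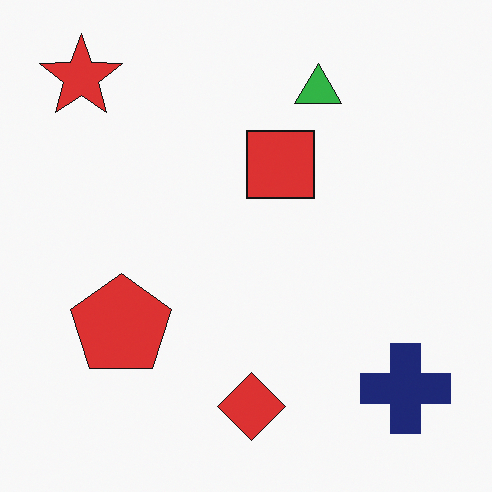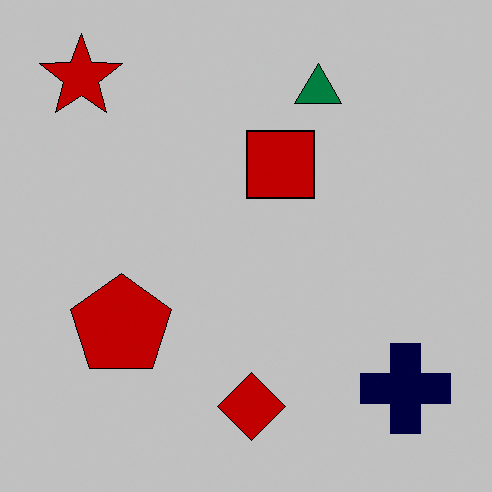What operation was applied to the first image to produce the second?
This is the original image heavily posterized to just a handful of flat colors.

Each flat color has snapped to a coarser quantized level — most visibly, the near-white background has dropped to a flat grey.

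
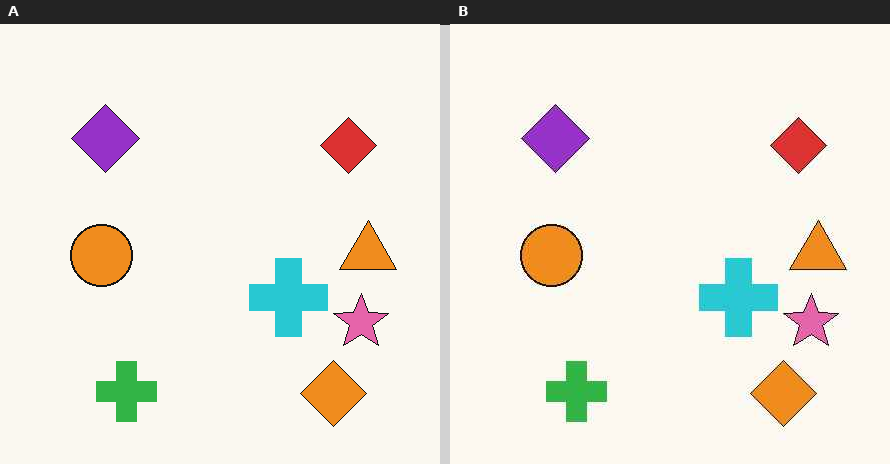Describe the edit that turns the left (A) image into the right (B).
The image was given moderate JPEG compression.

Blocky 8×8 compression artifacts appear around shape edges and the flat background shows ringing — characteristic JPEG degradation.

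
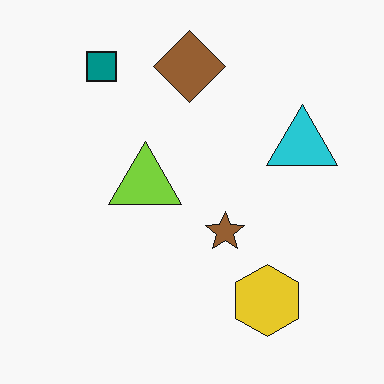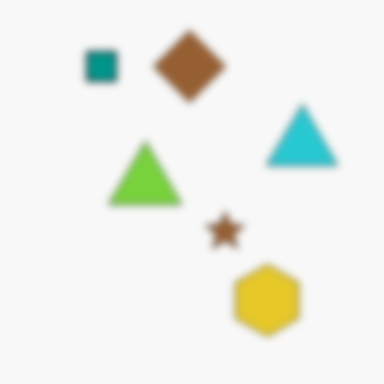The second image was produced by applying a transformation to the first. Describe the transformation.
It was moderately blurred.

Shape edges and outlines are uniformly softened across the whole image.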